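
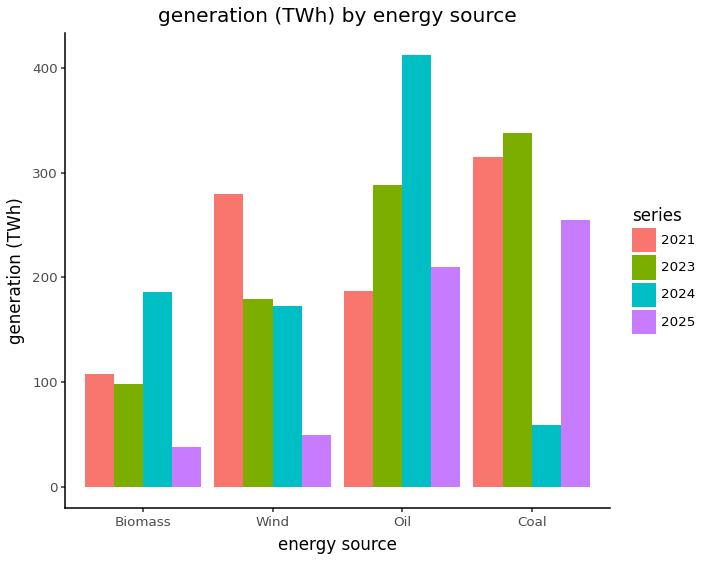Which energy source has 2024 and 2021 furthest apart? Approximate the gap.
Coal: 2024 ≈ 50, 2021 ≈ 300 → gap ≈ 250. Next-largest (Oil) is only ≈ 200.

Coal, ≈ 250 TWh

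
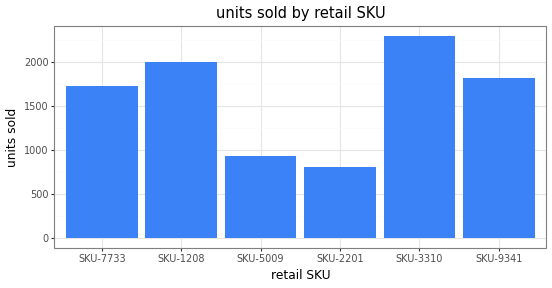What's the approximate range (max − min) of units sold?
Max SKU-3310 ≈ 2200, min SKU-2201 ≈ 800; range ≈ 1400.

≈ 1400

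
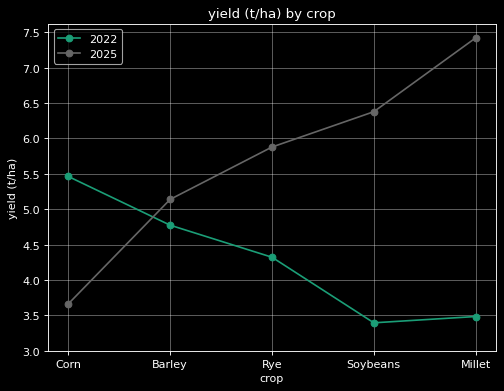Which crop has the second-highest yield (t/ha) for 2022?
Barley

Top 3 for 2022: Corn ≈ 5.5, Barley ≈ 5.0, Rye ≈ 4.5.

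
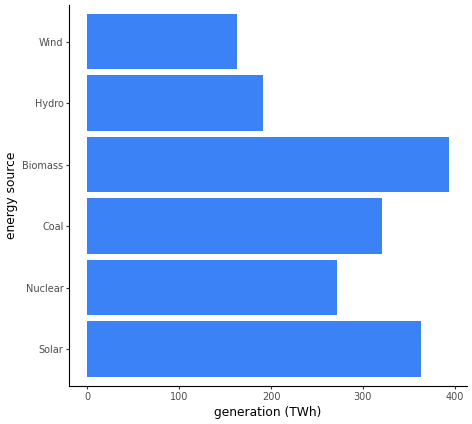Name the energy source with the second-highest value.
Solar

Top 3: Biomass ≈ 400, Solar ≈ 350, Coal ≈ 300.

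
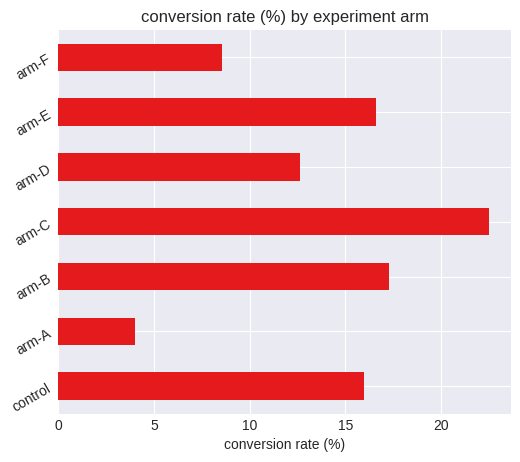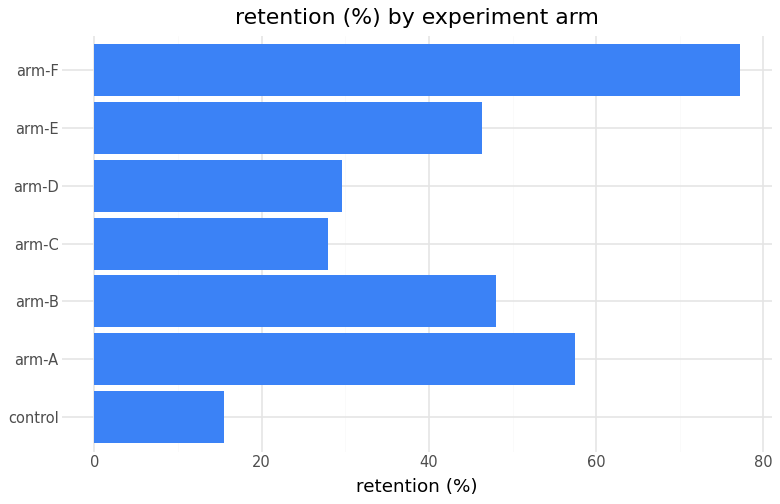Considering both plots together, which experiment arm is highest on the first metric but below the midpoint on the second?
arm-C

Chart 2 median retention (%) ≈ 50; below-median experiment arms: control, arm-C, arm-D. Among those, arm-C has the highest conversion rate (%) (≈ 25).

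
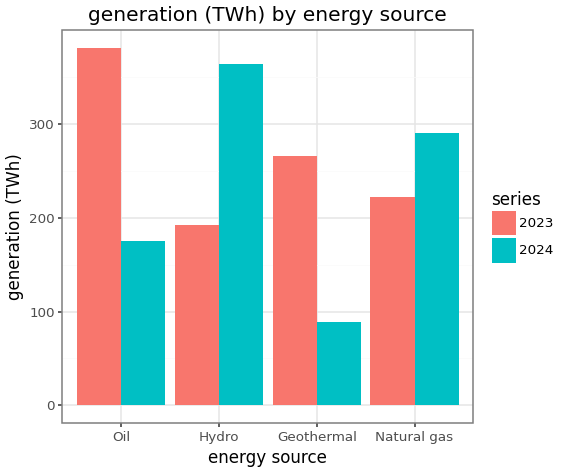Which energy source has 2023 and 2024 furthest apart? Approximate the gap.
Oil: 2023 ≈ 400, 2024 ≈ 200 → gap ≈ 200. Next-largest (Geothermal) is only ≈ 150.

Oil, ≈ 200 TWh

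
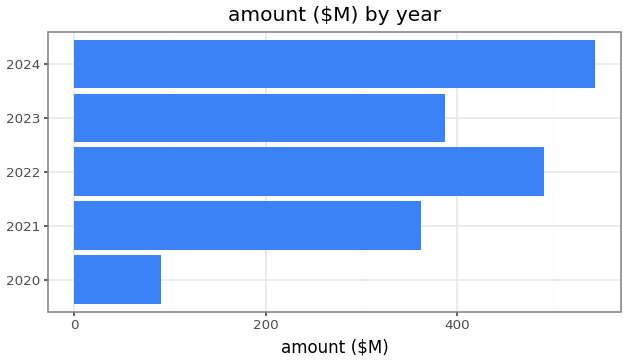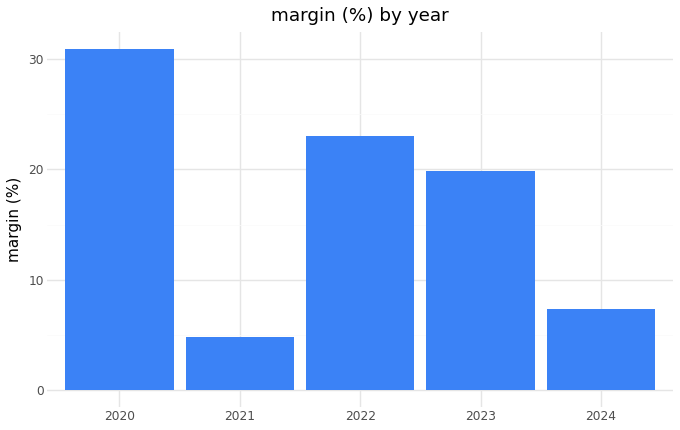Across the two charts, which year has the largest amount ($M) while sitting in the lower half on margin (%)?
2024

Chart 2 median margin (%) ≈ 20; below-median years: 2021, 2024. Among those, 2024 has the highest amount ($M) (≈ 550).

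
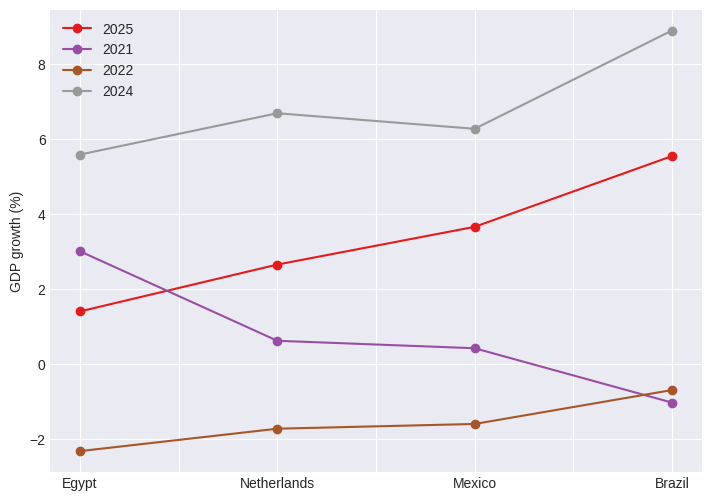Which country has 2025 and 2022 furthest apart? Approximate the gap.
Brazil: 2025 ≈ 6, 2022 ≈ -1 → gap ≈ 7. Next-largest (Mexico) is only ≈ 6.

Brazil, ≈ 7 %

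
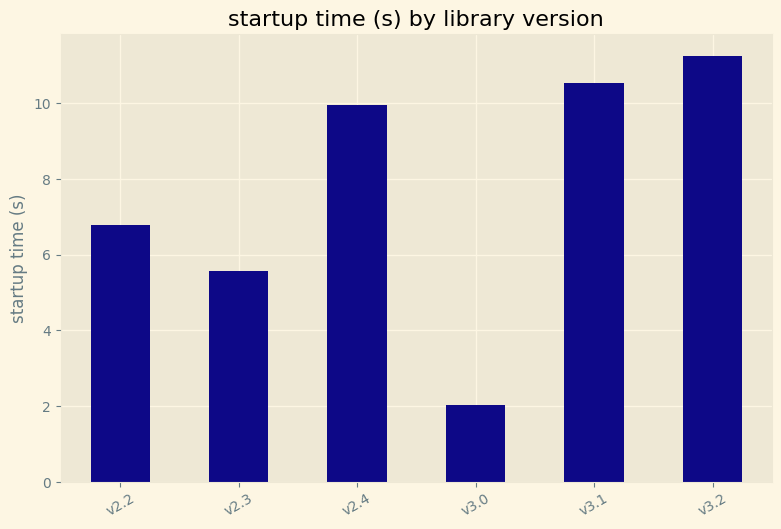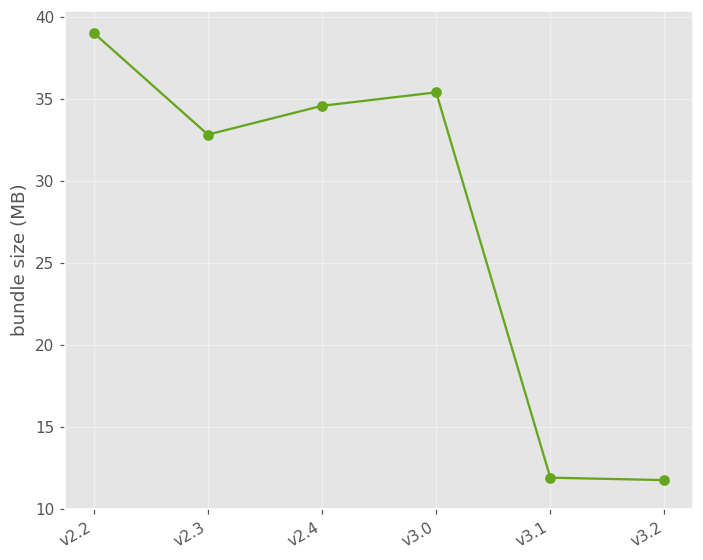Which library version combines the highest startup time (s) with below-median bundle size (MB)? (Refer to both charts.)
Chart 2 median bundle size (MB) ≈ 35; below-median library versions: v2.3, v3.1, v3.2. Among those, v3.2 has the highest startup time (s) (≈ 12).

v3.2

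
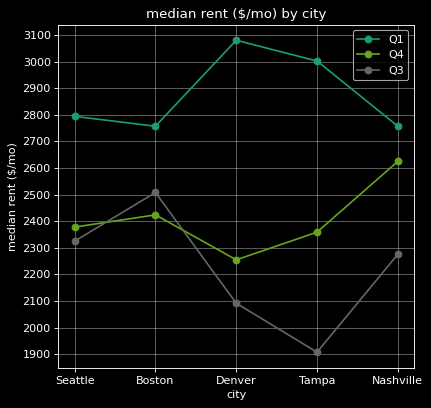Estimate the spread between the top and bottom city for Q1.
≈ 300

Max Denver ≈ 3100, min Boston ≈ 2800; range ≈ 300.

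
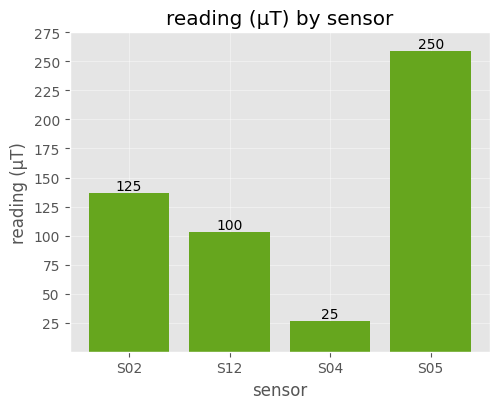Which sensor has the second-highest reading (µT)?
Top 3: S05 ≈ 250, S02 ≈ 125, S12 ≈ 100.

S02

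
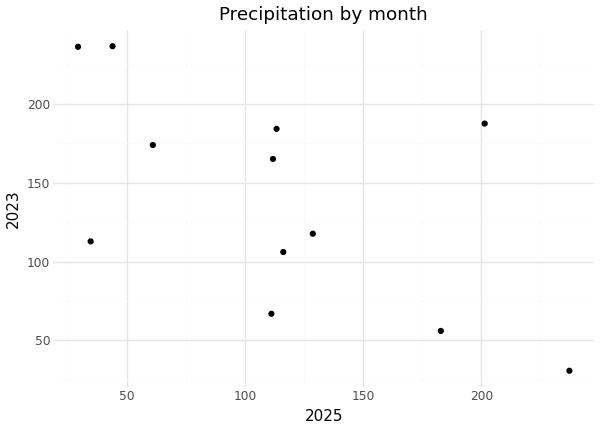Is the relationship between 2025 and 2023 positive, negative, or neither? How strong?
Points are negatively correlated; moderate (|r| ≈ 0.6).

negative, moderate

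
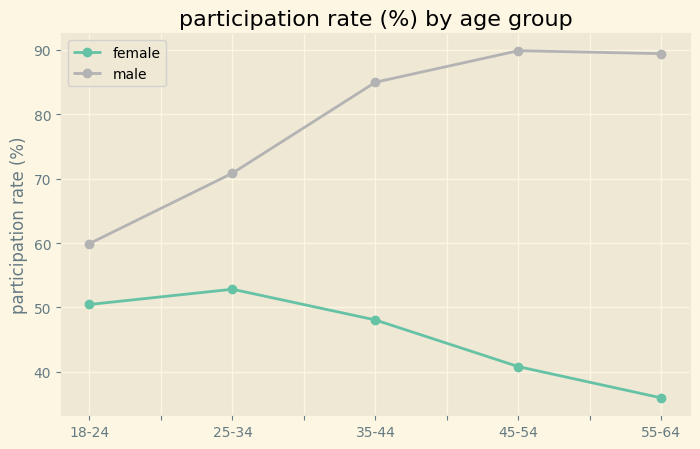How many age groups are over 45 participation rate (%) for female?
Above 45: 18-24, 25-34, 35-44.

3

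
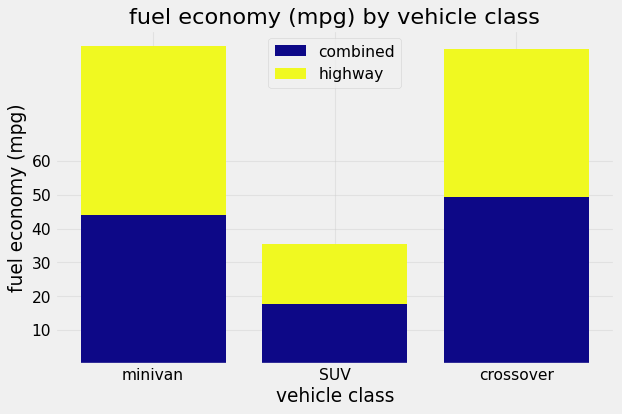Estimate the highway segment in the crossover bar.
highway top ≈ 90, bottom ≈ 50; segment ≈ 40.

≈ 40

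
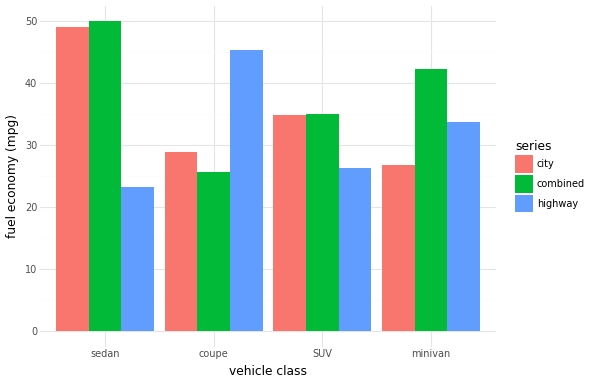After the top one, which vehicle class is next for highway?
Top 3 for highway: coupe ≈ 45, minivan ≈ 35, SUV ≈ 25.

minivan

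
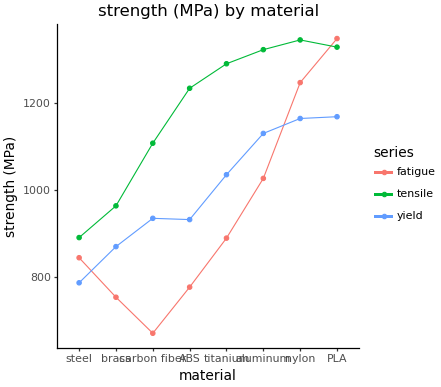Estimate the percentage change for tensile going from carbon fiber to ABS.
≈ +9.1%

carbon fiber ≈ 1100, ABS ≈ 1200; (1200 − 1100) / 1100 ≈ +9.1%.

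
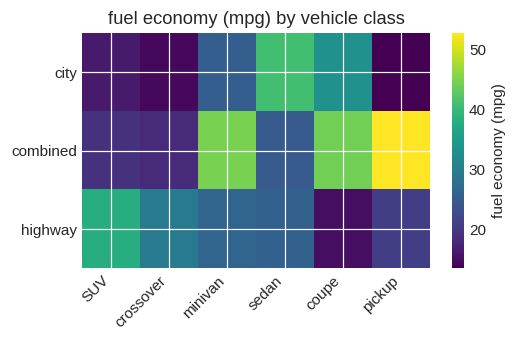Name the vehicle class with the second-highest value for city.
Top 3 for city: sedan ≈ 40, coupe ≈ 35, minivan ≈ 25.

coupe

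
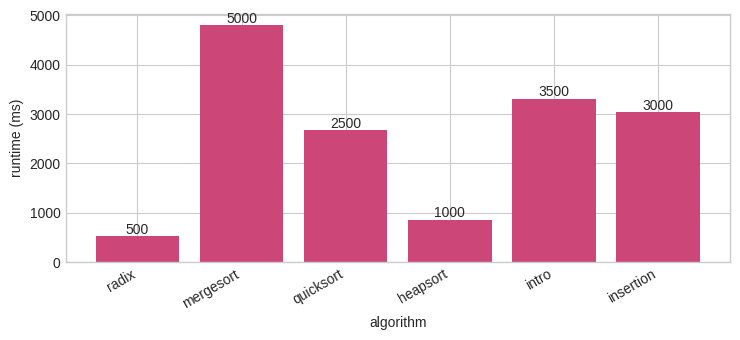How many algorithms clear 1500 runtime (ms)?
Above 1500: mergesort, quicksort, intro, insertion.

4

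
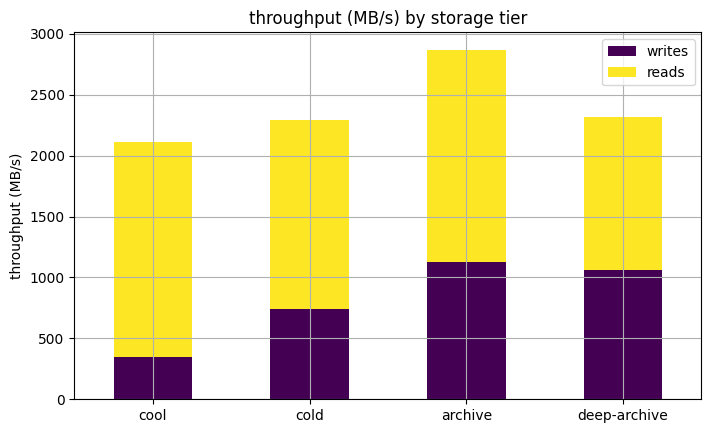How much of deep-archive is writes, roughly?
writes top ≈ 1000, bottom ≈ 0; segment ≈ 1000.

≈ 1000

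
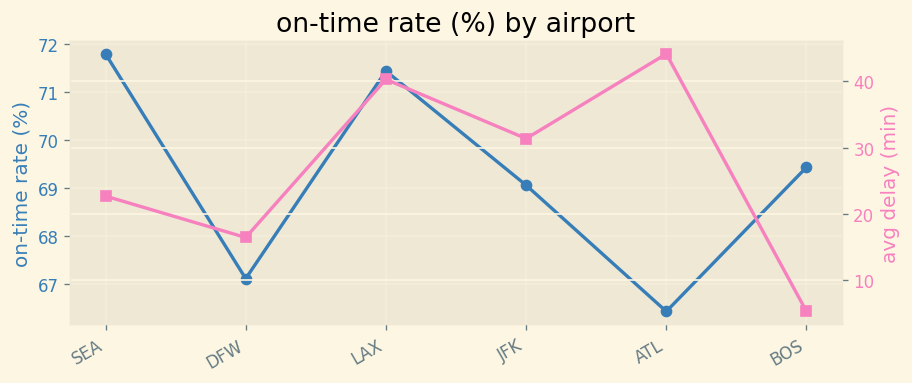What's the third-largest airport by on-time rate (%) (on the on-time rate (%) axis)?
Top 4 (on the on-time rate (%) axis): SEA ≈ 72.0, LAX ≈ 71.5, BOS ≈ 69.5, JFK ≈ 69.0.

BOS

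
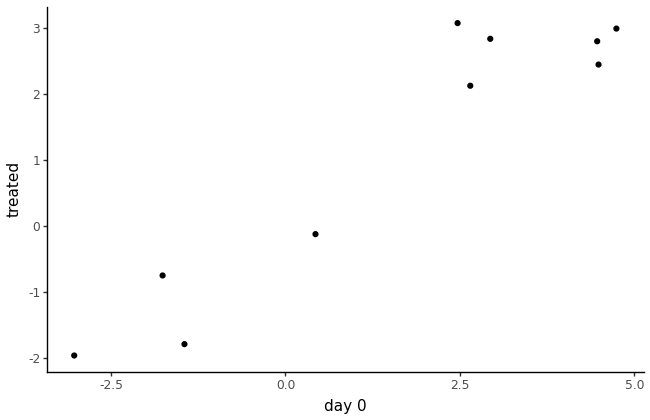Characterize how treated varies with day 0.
Points are positively correlated; strong (|r| ≈ 0.9).

positive, strong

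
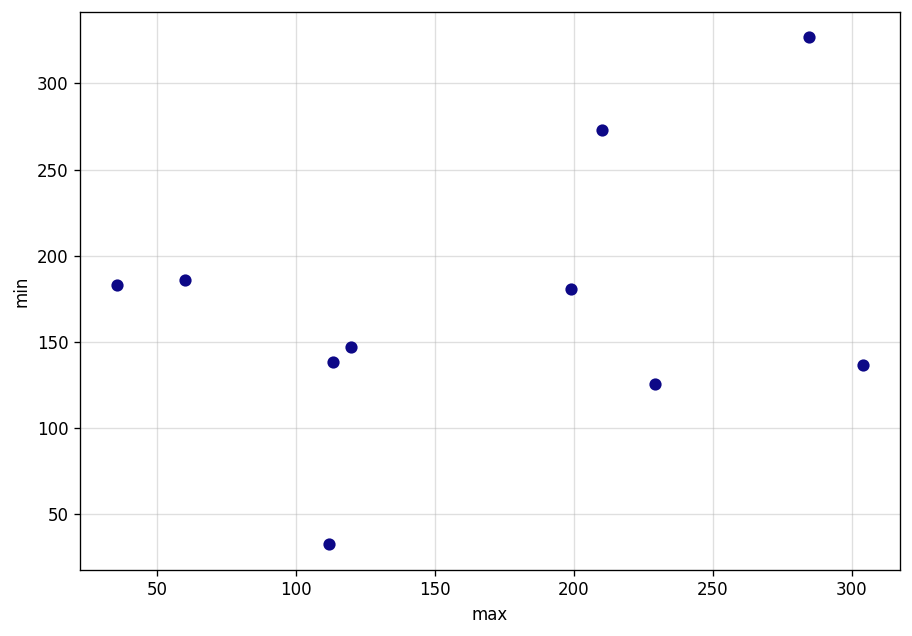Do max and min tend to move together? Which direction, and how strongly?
Points are positively correlated; weak (|r| ≈ 0.3).

positive, weak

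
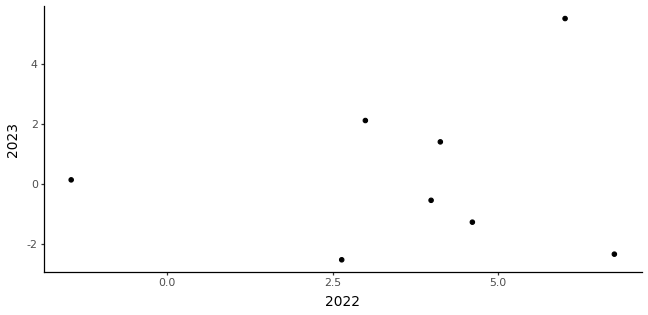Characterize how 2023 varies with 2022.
Points are roughly uncorrelated; weak (|r| ≈ 0.1).

no clear correlation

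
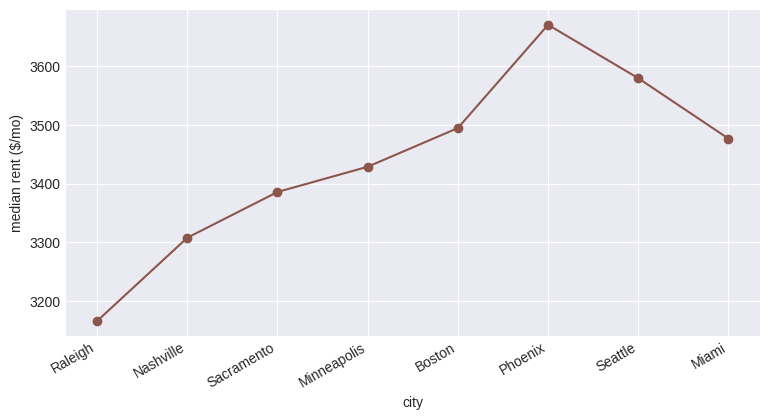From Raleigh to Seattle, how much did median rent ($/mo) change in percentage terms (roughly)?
≈ +14.3%

Raleigh ≈ 3150, Seattle ≈ 3600; (3600 − 3150) / 3150 ≈ +14.3%.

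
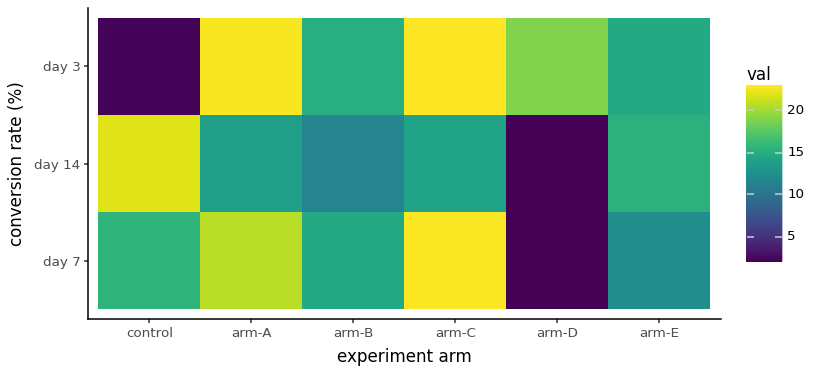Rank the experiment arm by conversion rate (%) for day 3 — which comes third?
arm-D

Top 4 for day 3: arm-C ≈ 24, arm-A ≈ 22, arm-D ≈ 18, arm-B ≈ 16.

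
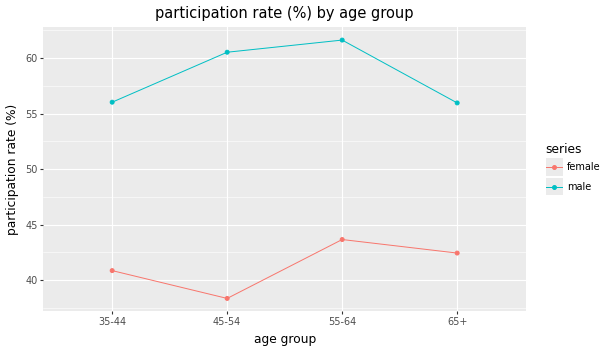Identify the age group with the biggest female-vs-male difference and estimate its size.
45-54, ≈ 22 %

45-54: female ≈ 38, male ≈ 60 → gap ≈ 22. Next-largest (55-64) is only ≈ 18.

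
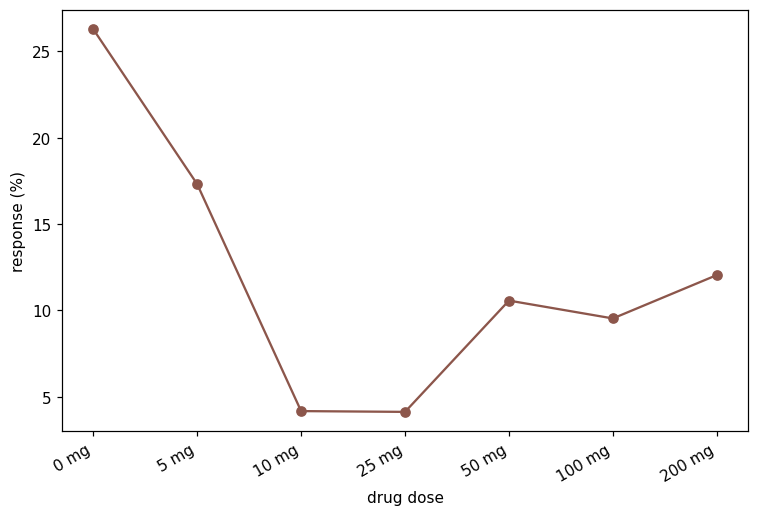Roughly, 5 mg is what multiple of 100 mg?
5 mg ≈ 18, 100 mg ≈ 10; 18/10 ≈ 1.8.

≈ 1.8×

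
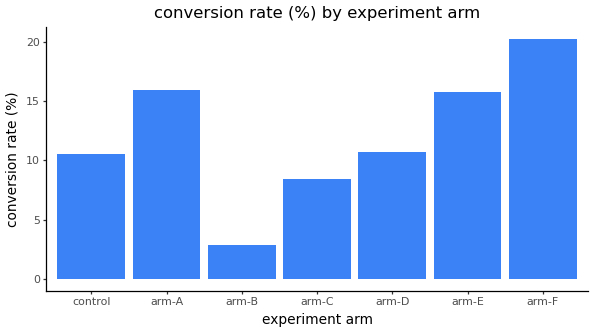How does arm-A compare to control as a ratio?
≈ 1.6×

arm-A ≈ 16, control ≈ 10; 16/10 ≈ 1.6.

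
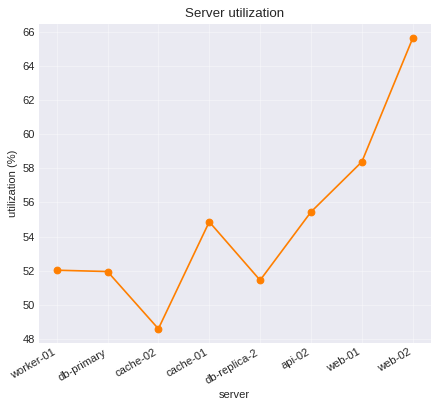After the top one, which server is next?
web-01

Top 3: web-02 ≈ 66, web-01 ≈ 58, api-02 ≈ 56.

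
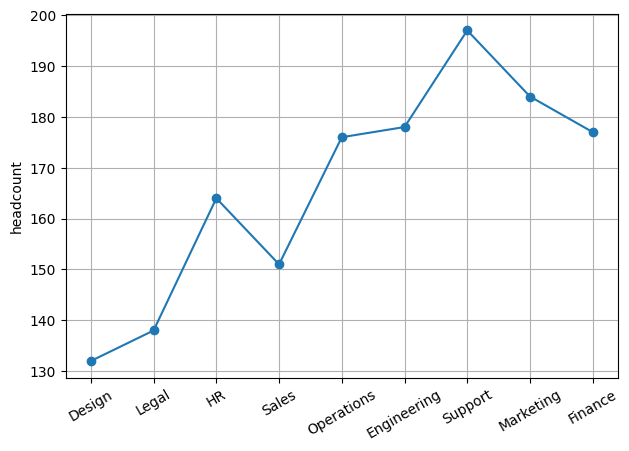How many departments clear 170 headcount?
Above 170: Operations, Engineering, Support, Marketing, Finance.

5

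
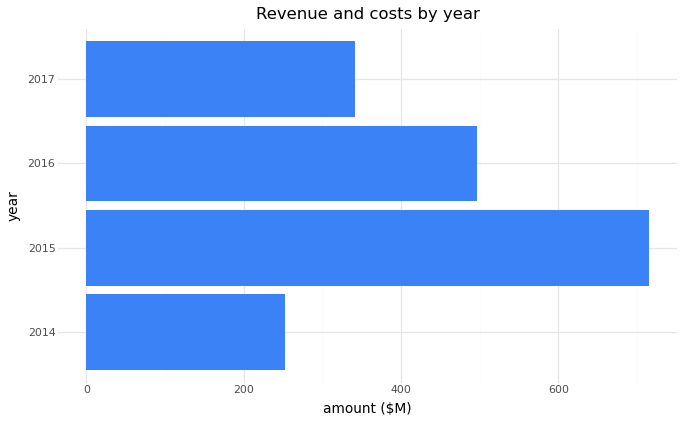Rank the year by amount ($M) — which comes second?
2016

Top 3: 2015 ≈ 700, 2016 ≈ 500, 2017 ≈ 300.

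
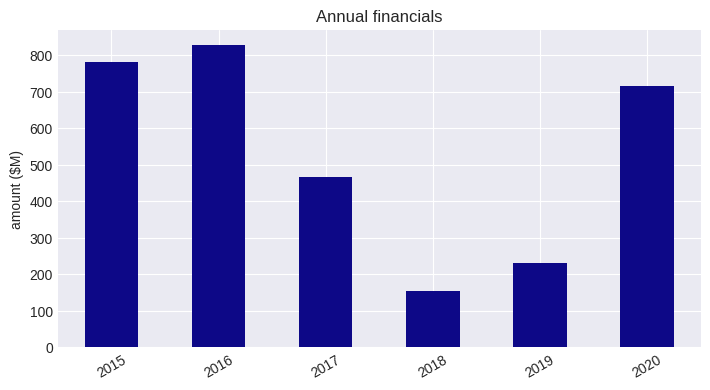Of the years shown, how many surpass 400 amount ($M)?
Above 400: 2015, 2016, 2017, 2020.

4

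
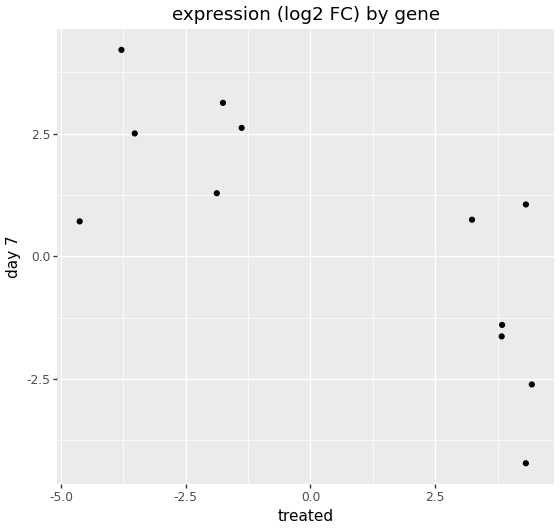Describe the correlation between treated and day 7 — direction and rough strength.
Points are negatively correlated; strong (|r| ≈ 0.8).

negative, strong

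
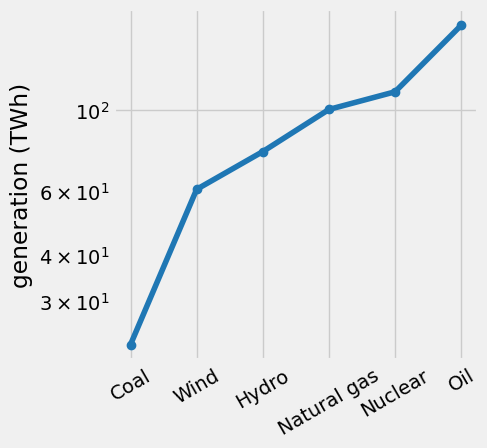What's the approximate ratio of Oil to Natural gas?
≈ 1.8×

Oil ≈ 180, Natural gas ≈ 100; 180/100 ≈ 1.8.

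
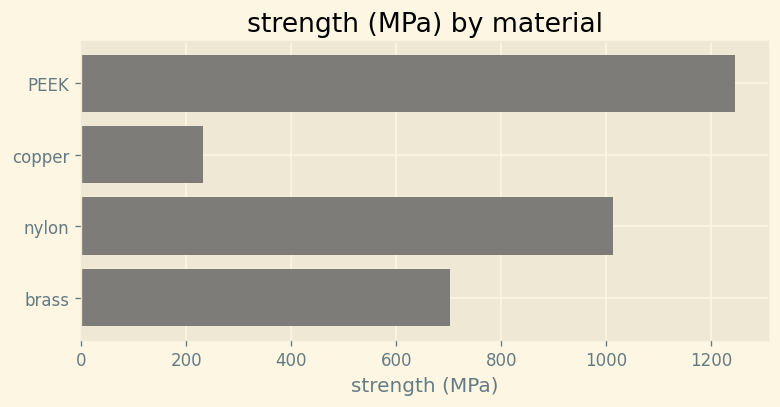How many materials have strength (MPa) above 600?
Above 600: PEEK, nylon, brass.

3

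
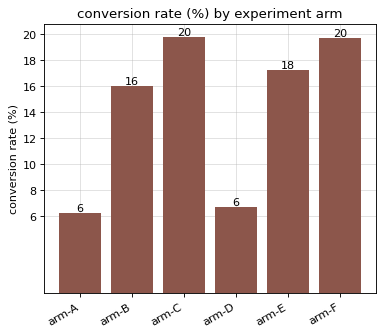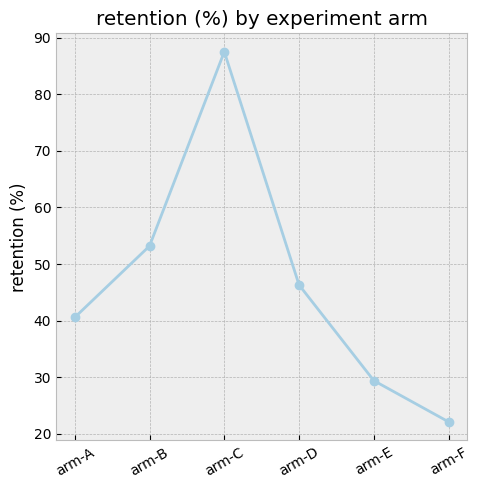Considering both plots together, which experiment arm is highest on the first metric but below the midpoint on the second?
arm-F

Chart 2 median retention (%) ≈ 40; below-median experiment arms: arm-A, arm-E, arm-F. Among those, arm-F has the highest conversion rate (%) (≈ 20).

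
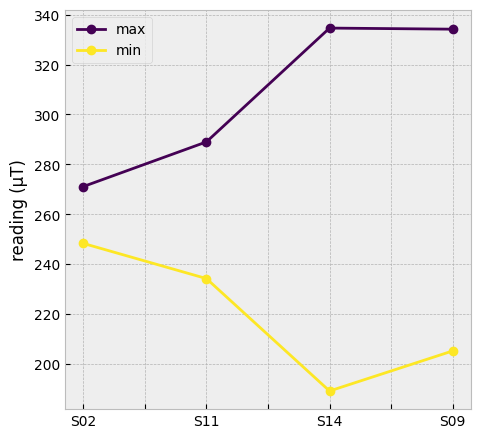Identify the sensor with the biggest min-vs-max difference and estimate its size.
S14: min ≈ 180, max ≈ 340 → gap ≈ 160. Next-largest (S09) is only ≈ 140.

S14, ≈ 160 µT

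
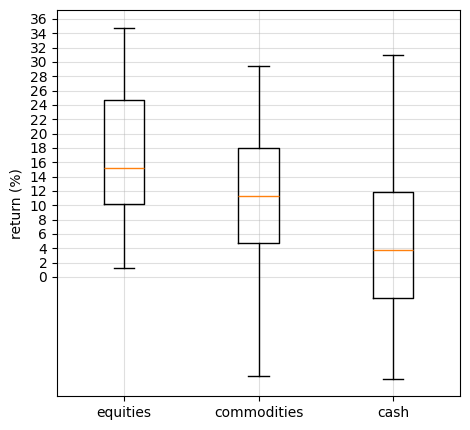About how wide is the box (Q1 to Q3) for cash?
≈ 14

Q3 ≈ 12, Q1 ≈ -2; IQR ≈ 14.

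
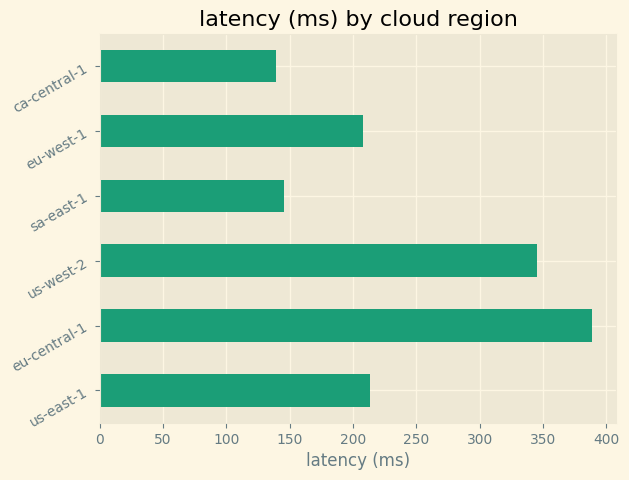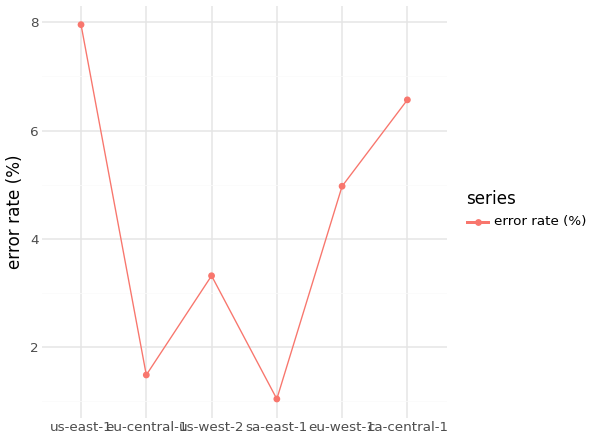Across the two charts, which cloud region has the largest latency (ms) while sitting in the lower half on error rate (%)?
Chart 2 median error rate (%) ≈ 4; below-median cloud regions: eu-central-1, us-west-2, sa-east-1. Among those, eu-central-1 has the highest latency (ms) (≈ 400).

eu-central-1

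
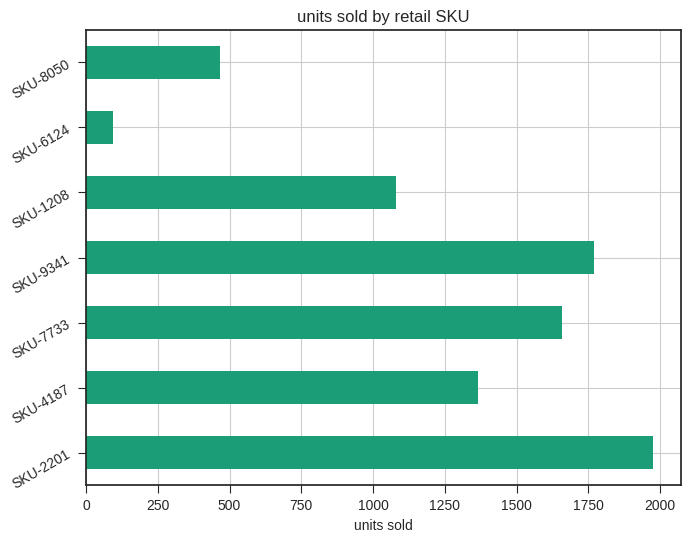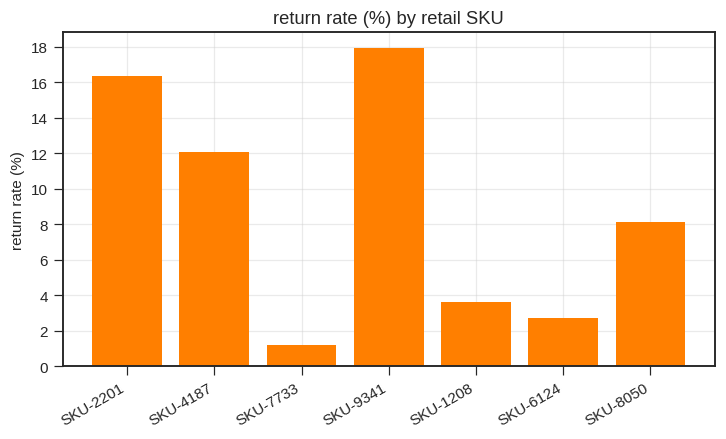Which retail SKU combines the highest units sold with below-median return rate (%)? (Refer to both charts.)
SKU-7733

Chart 2 median return rate (%) ≈ 8; below-median retail SKUs: SKU-7733, SKU-1208, SKU-6124. Among those, SKU-7733 has the highest units sold (≈ 1600).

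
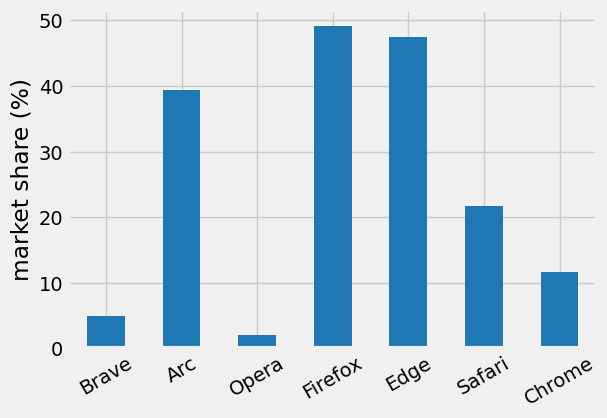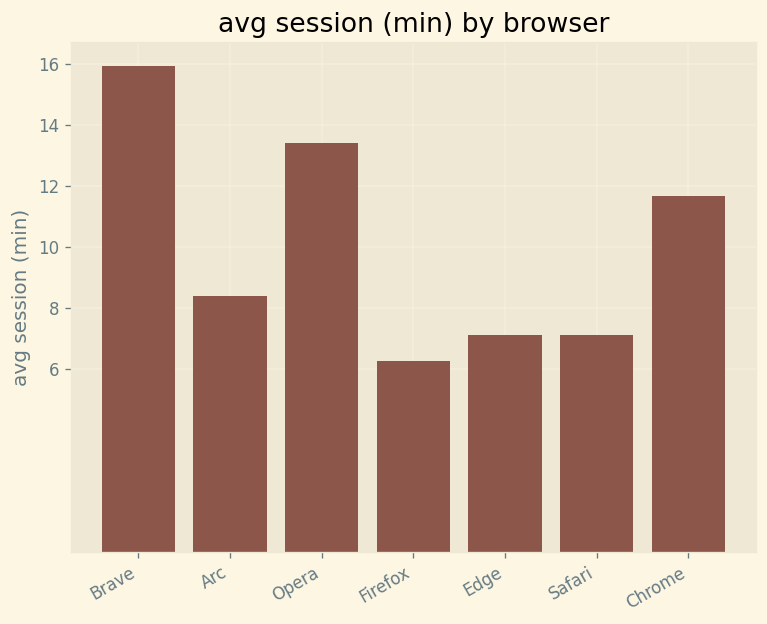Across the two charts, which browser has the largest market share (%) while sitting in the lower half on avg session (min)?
Firefox

Chart 2 median avg session (min) ≈ 8; below-median browsers: Firefox, Edge, Safari. Among those, Firefox has the highest market share (%) (≈ 50).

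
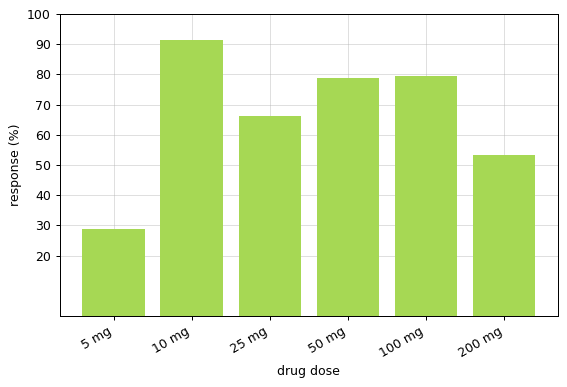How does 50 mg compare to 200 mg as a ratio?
≈ 1.6×

50 mg ≈ 80, 200 mg ≈ 50; 80/50 ≈ 1.6.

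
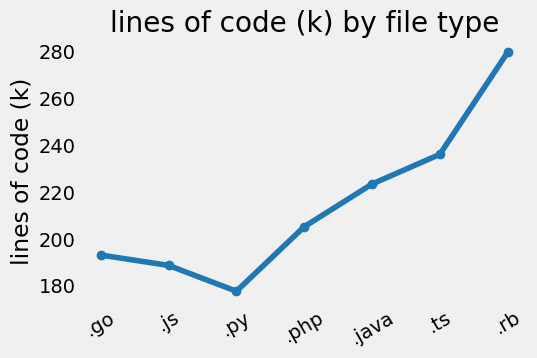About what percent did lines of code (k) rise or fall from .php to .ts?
≈ +14.3%

.php ≈ 210, .ts ≈ 240; (240 − 210) / 210 ≈ +14.3%.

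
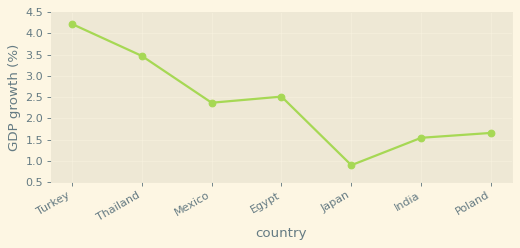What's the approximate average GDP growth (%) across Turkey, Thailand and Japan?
(4.0 + 3.5 + 1.0) / 3 ≈ 2.83.

≈ 2.83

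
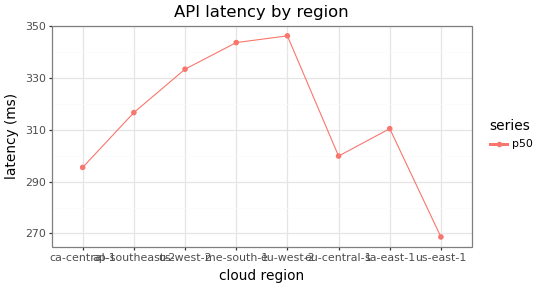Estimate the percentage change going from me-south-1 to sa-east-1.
≈ -8.8%

me-south-1 ≈ 340, sa-east-1 ≈ 310; (310 − 340) / 340 ≈ -8.8%.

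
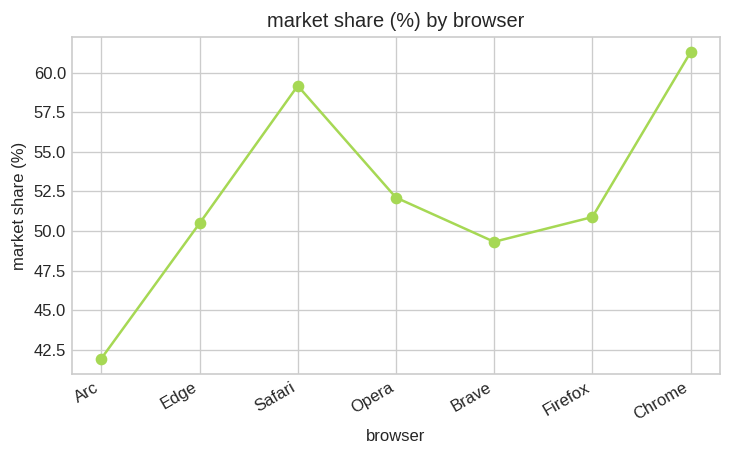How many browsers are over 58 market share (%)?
Above 58: Safari, Chrome.

2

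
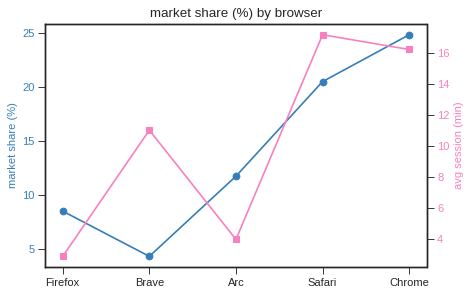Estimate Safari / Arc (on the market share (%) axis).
Safari ≈ 20, Arc ≈ 12; 20/12 ≈ 1.67.

≈ 1.67×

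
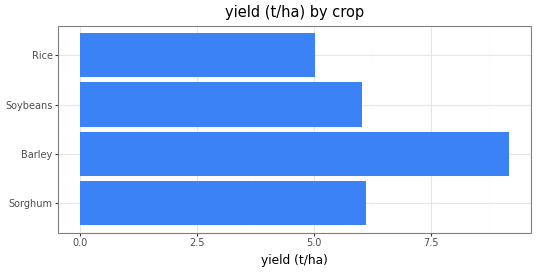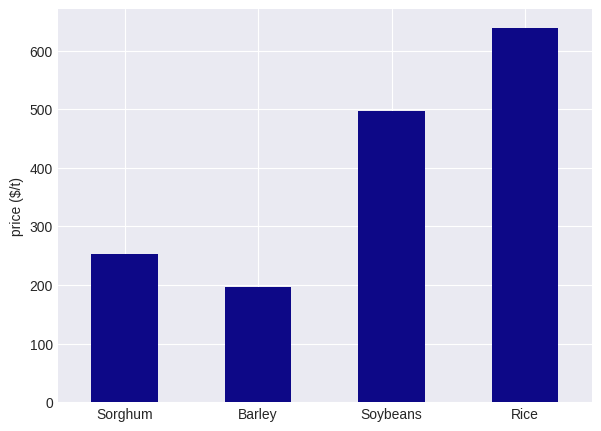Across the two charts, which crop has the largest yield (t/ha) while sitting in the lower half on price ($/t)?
Chart 2 median price ($/t) ≈ 400; below-median crops: Sorghum, Barley. Among those, Barley has the highest yield (t/ha) (≈ 9).

Barley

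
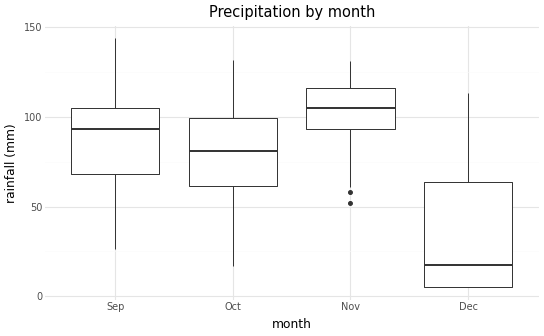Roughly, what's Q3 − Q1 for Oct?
≈ 40

Q3 ≈ 100, Q1 ≈ 60; IQR ≈ 40.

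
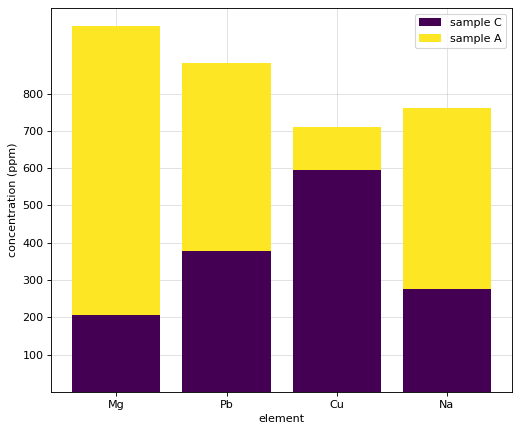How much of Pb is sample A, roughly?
≈ 500

sample A top ≈ 900, bottom ≈ 400; segment ≈ 500.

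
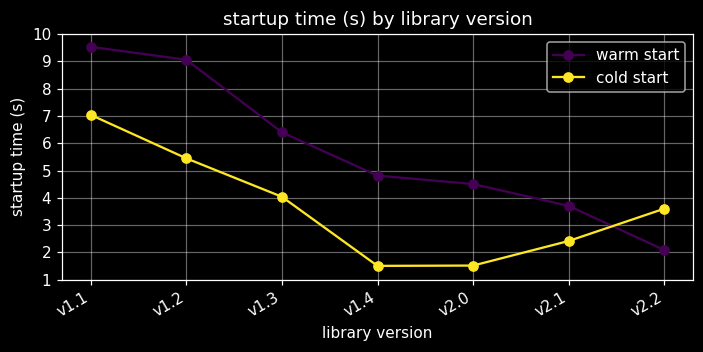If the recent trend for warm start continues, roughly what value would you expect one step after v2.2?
≈ 0.5

Last three: 5, 4, 2 → slope ≈ -1.5/step → next ≈ 0.5.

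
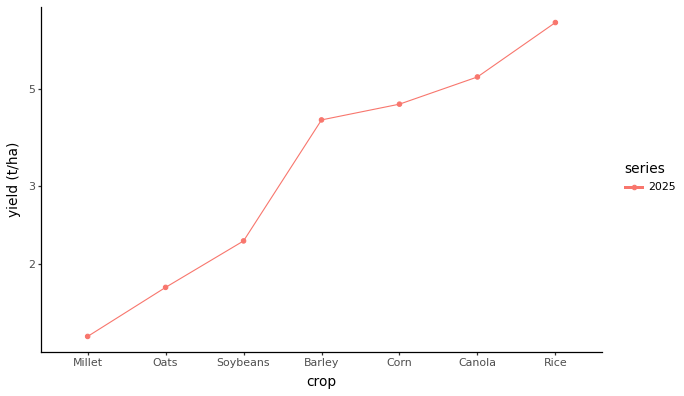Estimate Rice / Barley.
≈ 1.56×

Rice ≈ 7.0, Barley ≈ 4.5; 7.0/4.5 ≈ 1.56.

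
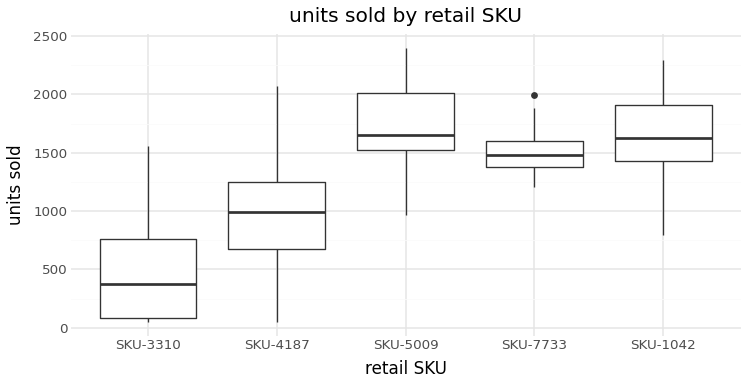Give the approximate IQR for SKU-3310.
Q3 ≈ 800, Q1 ≈ 0; IQR ≈ 800.

≈ 800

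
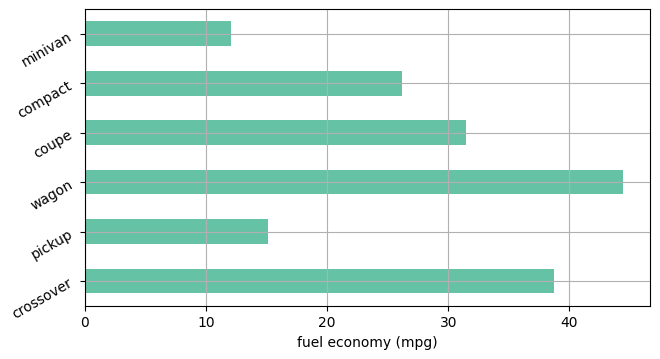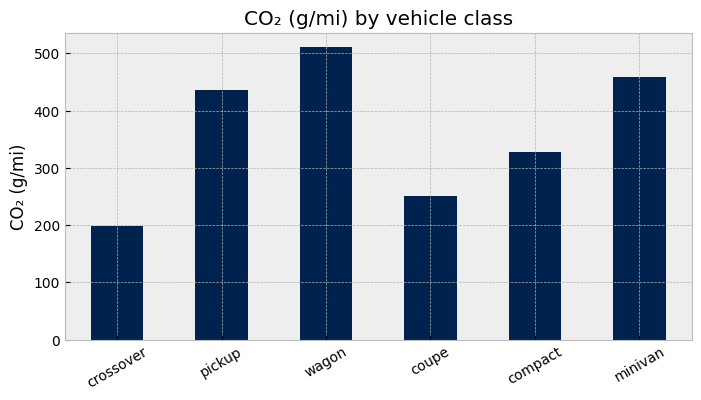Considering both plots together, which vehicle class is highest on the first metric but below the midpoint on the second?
crossover

Chart 2 median CO₂ (g/mi) ≈ 400; below-median vehicle classes: crossover, coupe, compact. Among those, crossover has the highest fuel economy (mpg) (≈ 40).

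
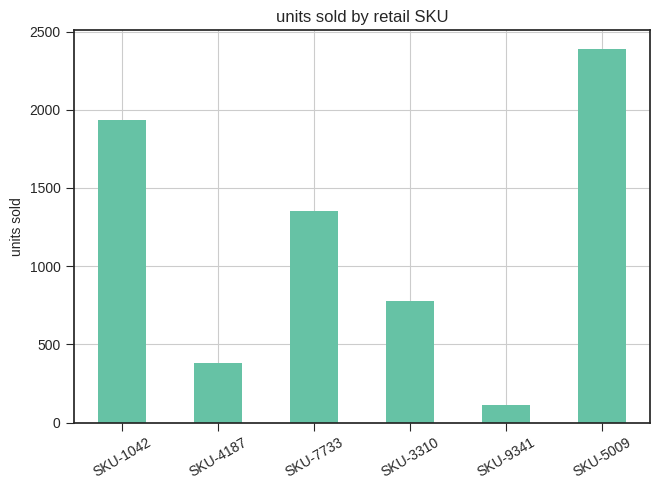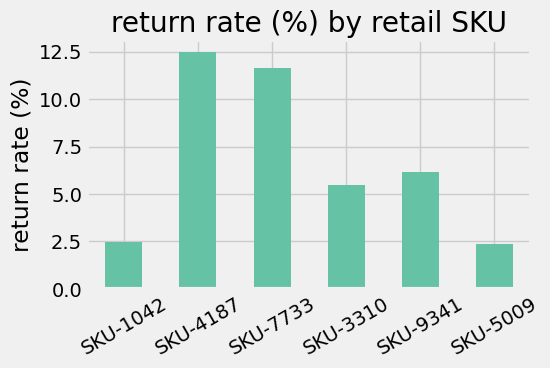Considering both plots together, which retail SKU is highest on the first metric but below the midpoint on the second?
SKU-5009

Chart 2 median return rate (%) ≈ 6; below-median retail SKUs: SKU-1042, SKU-3310, SKU-5009. Among those, SKU-5009 has the highest units sold (≈ 2500).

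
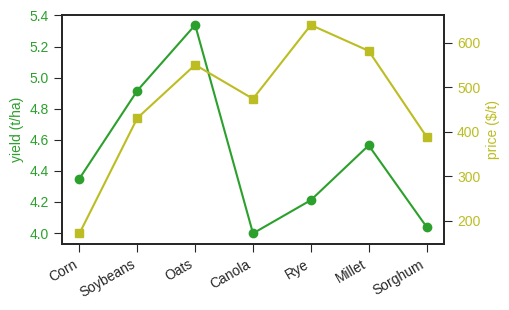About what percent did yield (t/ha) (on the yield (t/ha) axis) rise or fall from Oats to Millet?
≈ -14.8%

Oats ≈ 5.4, Millet ≈ 4.6; (4.6 − 5.4) / 5.4 ≈ -14.8%.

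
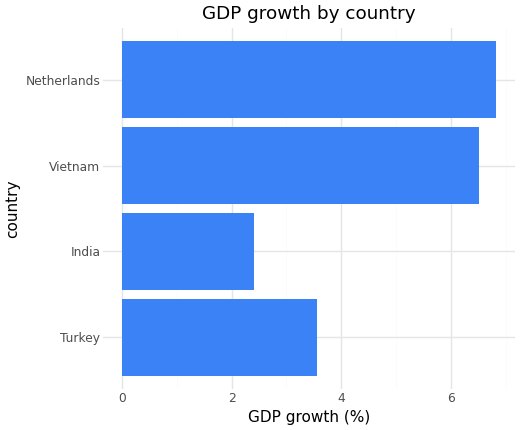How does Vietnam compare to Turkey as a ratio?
Vietnam ≈ 7, Turkey ≈ 4; 7/4 ≈ 1.75.

≈ 1.75×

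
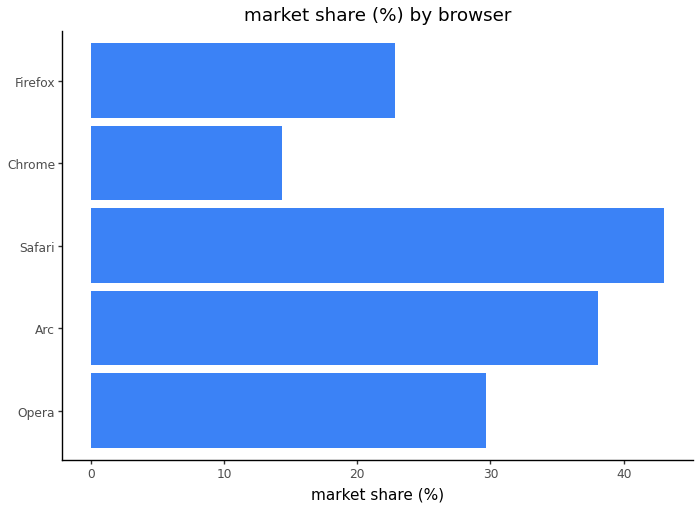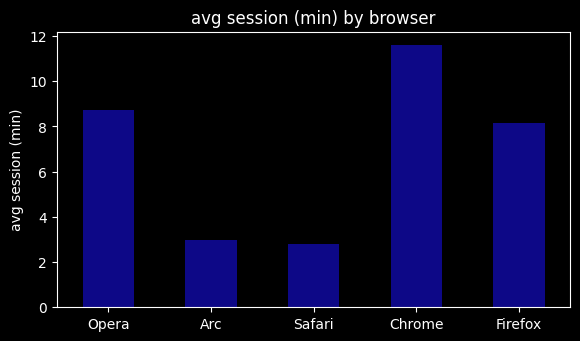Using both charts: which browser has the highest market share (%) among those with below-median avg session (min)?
Safari

Chart 2 median avg session (min) ≈ 8; below-median browsers: Arc, Safari. Among those, Safari has the highest market share (%) (≈ 45).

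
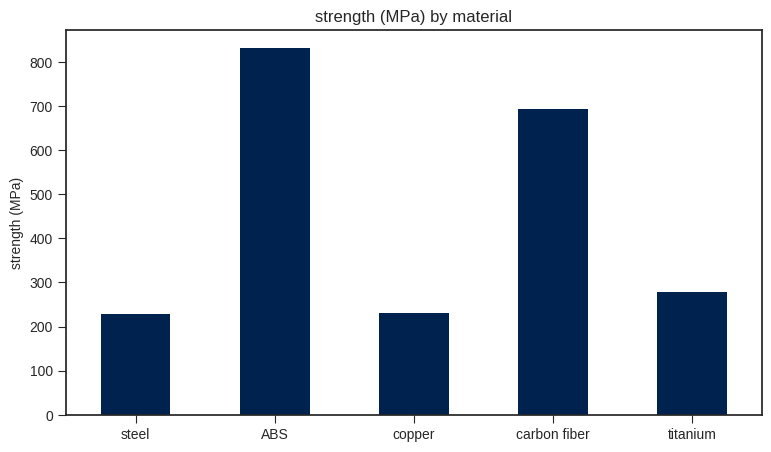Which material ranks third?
titanium

Top 4: ABS ≈ 800, carbon fiber ≈ 700, titanium ≈ 300, copper ≈ 200.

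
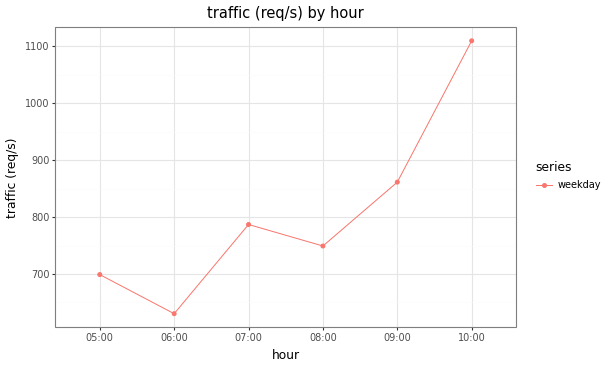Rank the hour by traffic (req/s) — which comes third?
Top 4: 10:00 ≈ 1100, 09:00 ≈ 850, 07:00 ≈ 800, 08:00 ≈ 750.

07:00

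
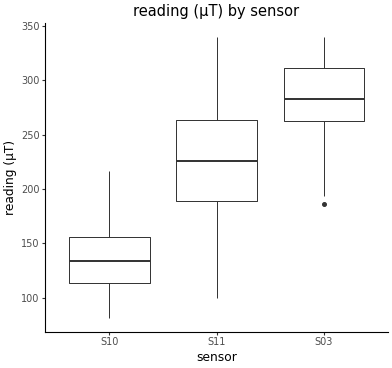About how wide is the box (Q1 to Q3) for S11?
≈ 80

Q3 ≈ 260, Q1 ≈ 180; IQR ≈ 80.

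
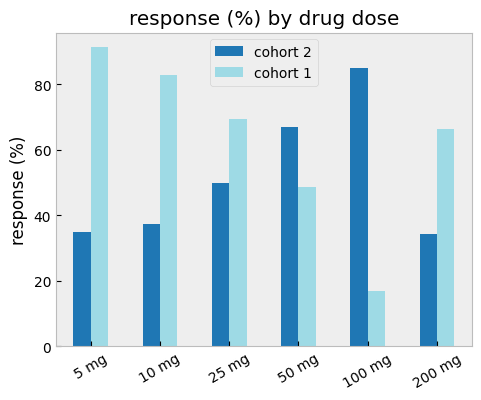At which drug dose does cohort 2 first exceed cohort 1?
50 mg

25 mg: cohort 2 ≈ 50 vs cohort 1 ≈ 70 (not yet); 50 mg: cohort 2 ≈ 70 vs cohort 1 ≈ 50 (first crossover).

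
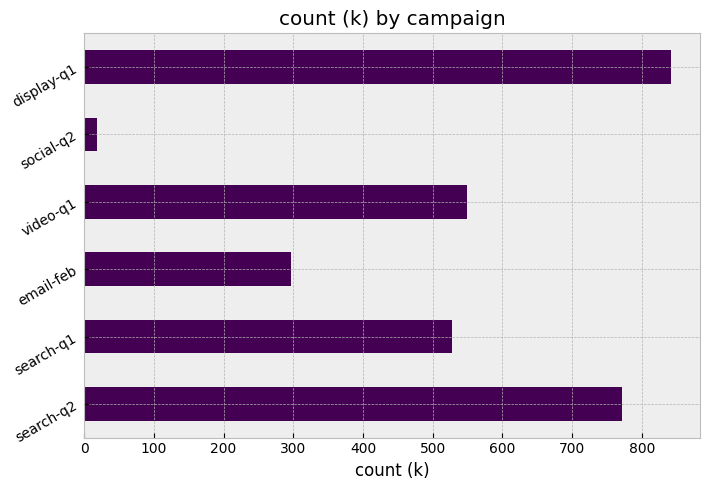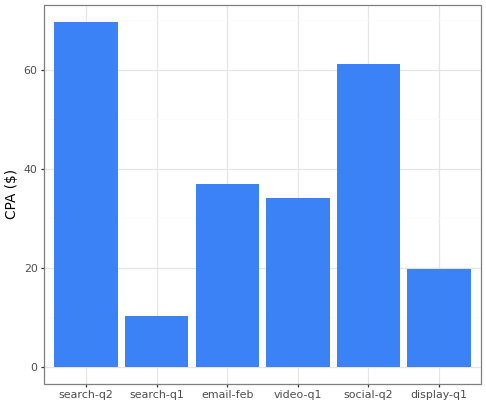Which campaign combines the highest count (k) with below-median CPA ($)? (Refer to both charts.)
Chart 2 median CPA ($) ≈ 40; below-median campaigns: search-q1, video-q1, display-q1. Among those, display-q1 has the highest count (k) (≈ 800).

display-q1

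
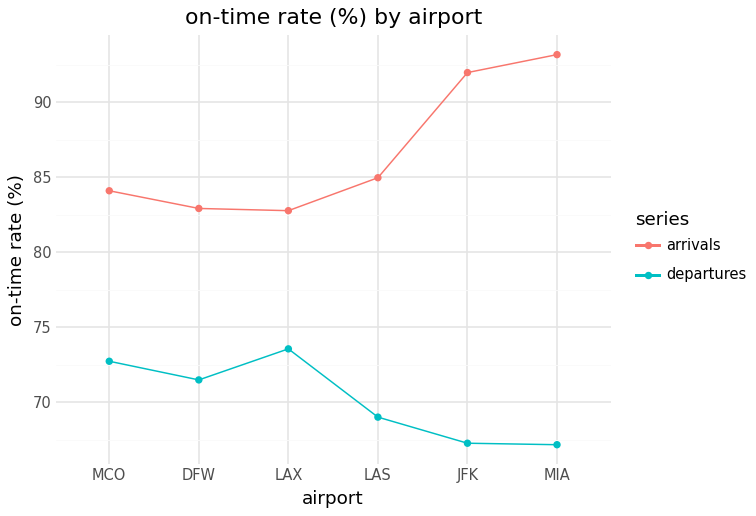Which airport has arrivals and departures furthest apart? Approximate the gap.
MIA: arrivals ≈ 95, departures ≈ 65 → gap ≈ 30. Next-largest (JFK) is only ≈ 25.

MIA, ≈ 30 %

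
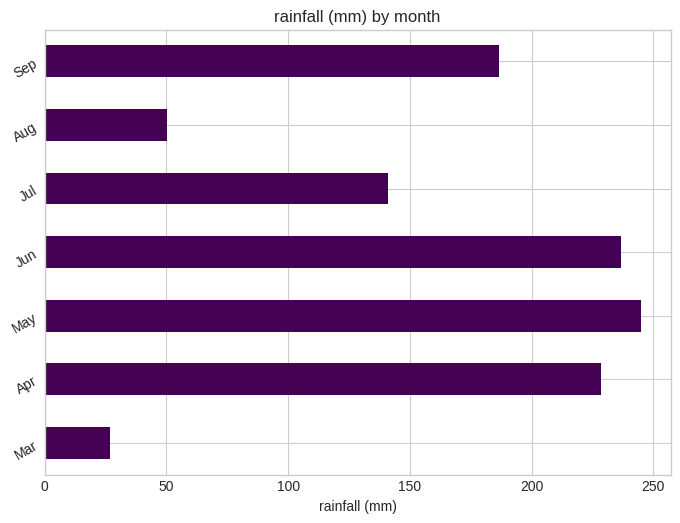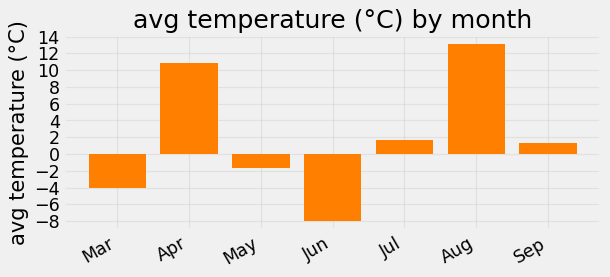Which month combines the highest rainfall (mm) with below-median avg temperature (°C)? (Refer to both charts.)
May

Chart 2 median avg temperature (°C) ≈ 2; below-median months: Mar, May, Jun. Among those, May has the highest rainfall (mm) (≈ 250).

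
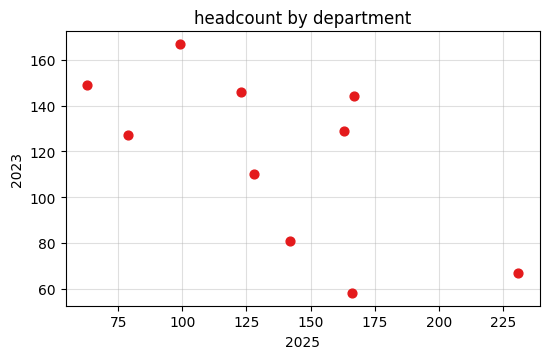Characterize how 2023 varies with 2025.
Points are negatively correlated; moderate (|r| ≈ 0.6).

negative, moderate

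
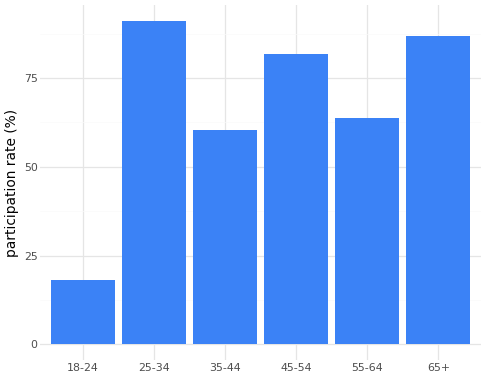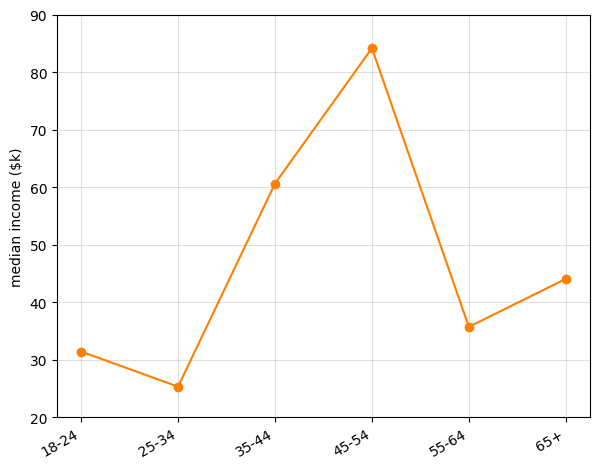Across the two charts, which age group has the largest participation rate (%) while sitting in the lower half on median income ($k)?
Chart 2 median median income ($k) ≈ 40; below-median age groups: 18-24, 25-34, 55-64. Among those, 25-34 has the highest participation rate (%) (≈ 90).

25-34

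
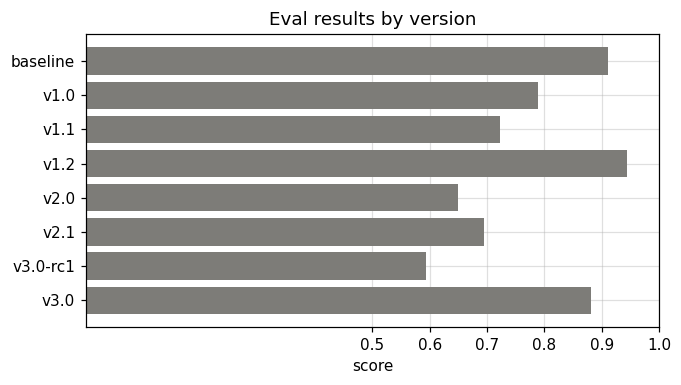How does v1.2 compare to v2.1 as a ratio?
≈ 1.29×

v1.2 ≈ 0.9, v2.1 ≈ 0.7; 0.9/0.7 ≈ 1.29.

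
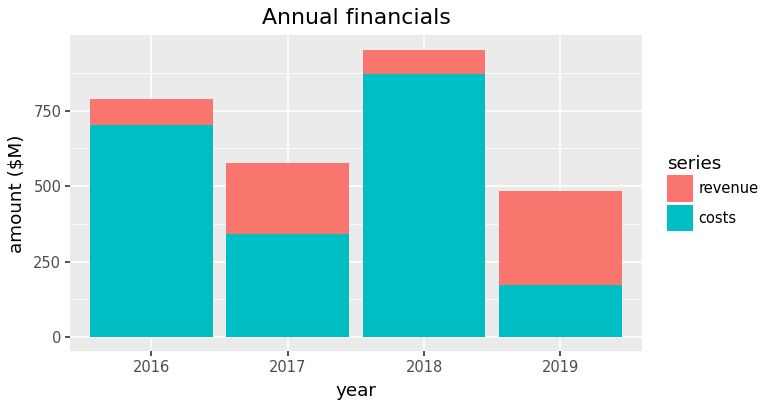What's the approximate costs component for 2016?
costs top ≈ 700, bottom ≈ 0; segment ≈ 700.

≈ 700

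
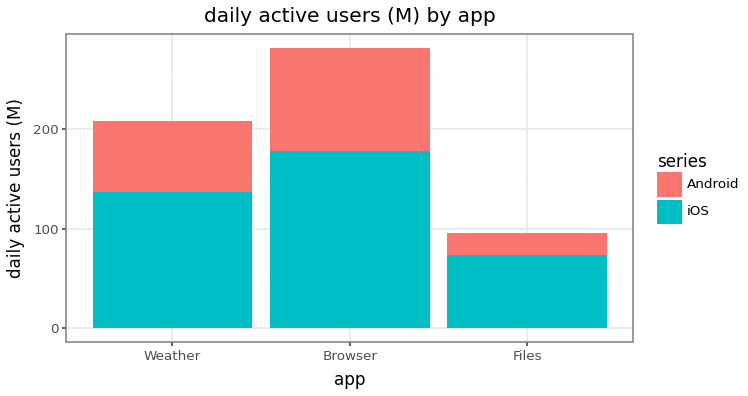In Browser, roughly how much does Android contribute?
≈ 100

Android top ≈ 275, bottom ≈ 175; segment ≈ 100.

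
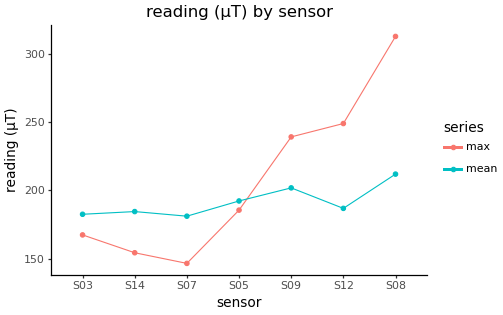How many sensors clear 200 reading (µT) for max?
3

Above 200: S09, S12, S08.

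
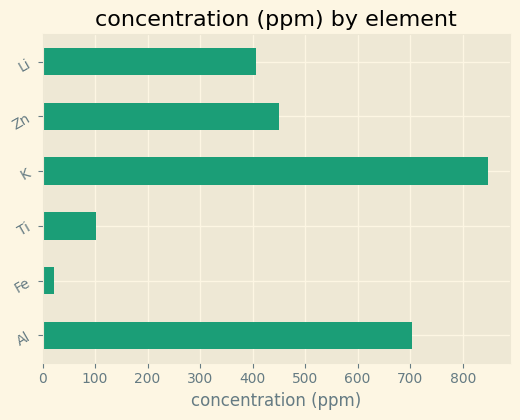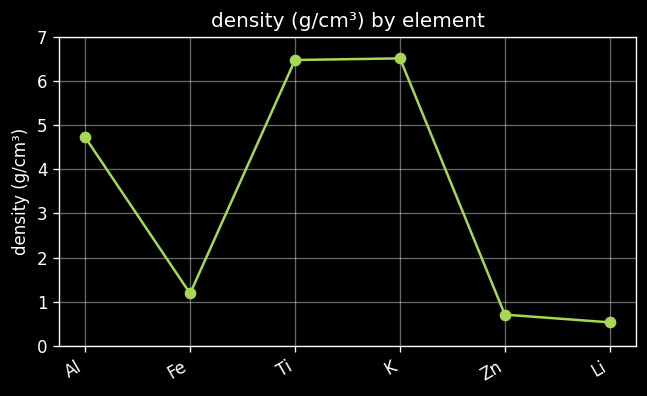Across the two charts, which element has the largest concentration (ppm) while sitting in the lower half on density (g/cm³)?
Zn

Chart 2 median density (g/cm³) ≈ 3; below-median elements: Fe, Zn, Li. Among those, Zn has the highest concentration (ppm) (≈ 500).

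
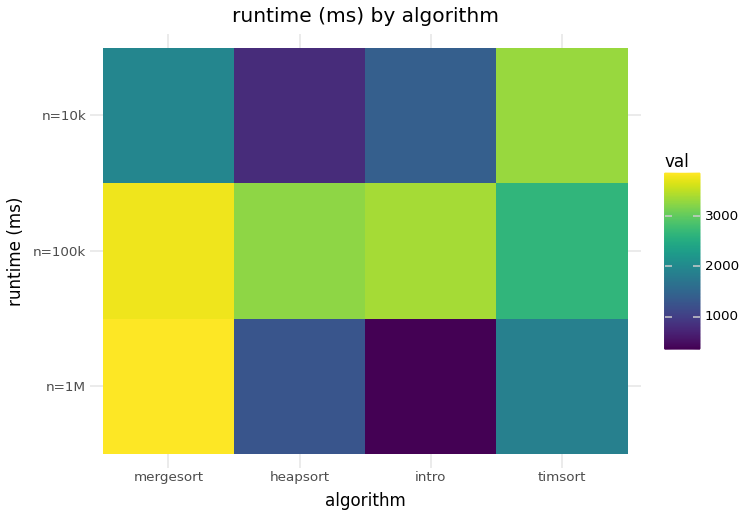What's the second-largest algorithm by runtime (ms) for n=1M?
Top 3 for n=1M: mergesort ≈ 4000, timsort ≈ 2000, heapsort ≈ 1500.

timsort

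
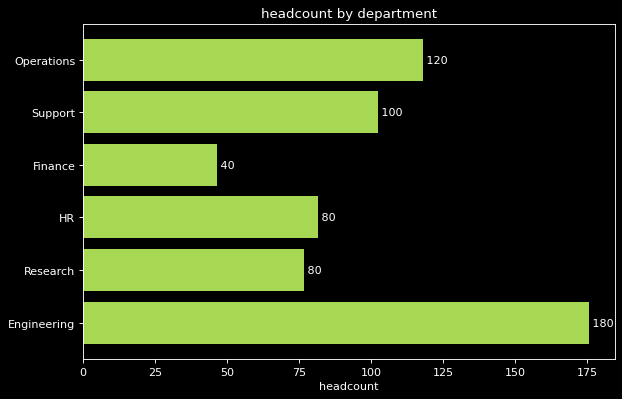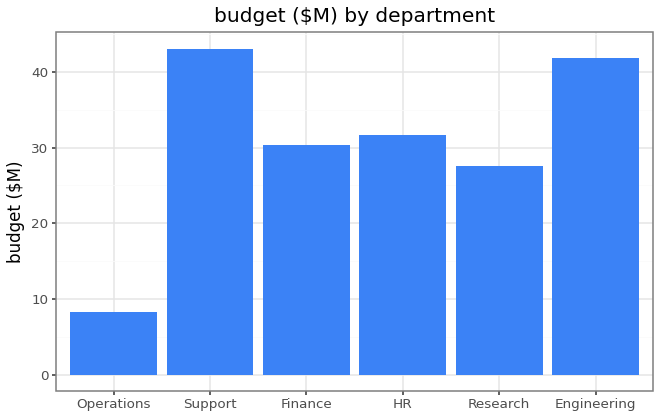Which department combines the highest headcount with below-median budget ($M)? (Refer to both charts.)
Chart 2 median budget ($M) ≈ 30; below-median departments: Operations, Finance, Research. Among those, Operations has the highest headcount (≈ 120).

Operations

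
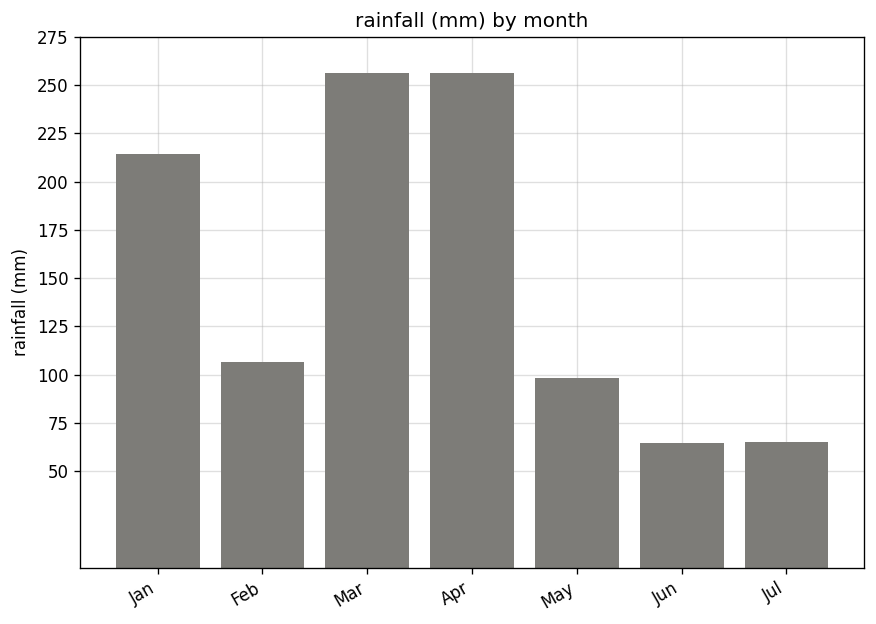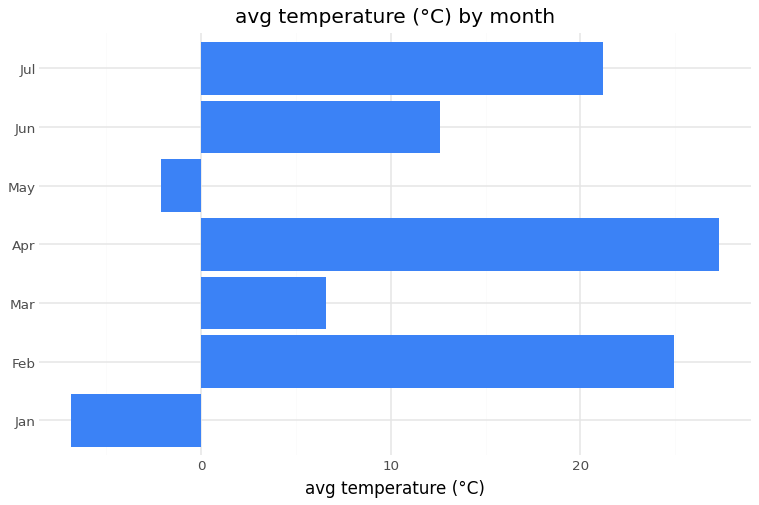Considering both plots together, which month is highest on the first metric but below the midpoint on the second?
Chart 2 median avg temperature (°C) ≈ 15; below-median months: Jan, Mar, May. Among those, Mar has the highest rainfall (mm) (≈ 250).

Mar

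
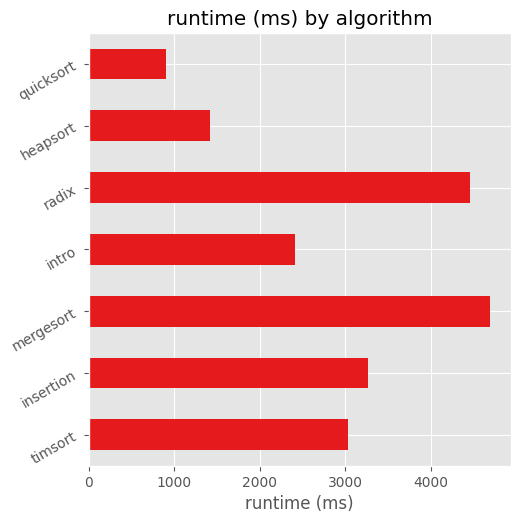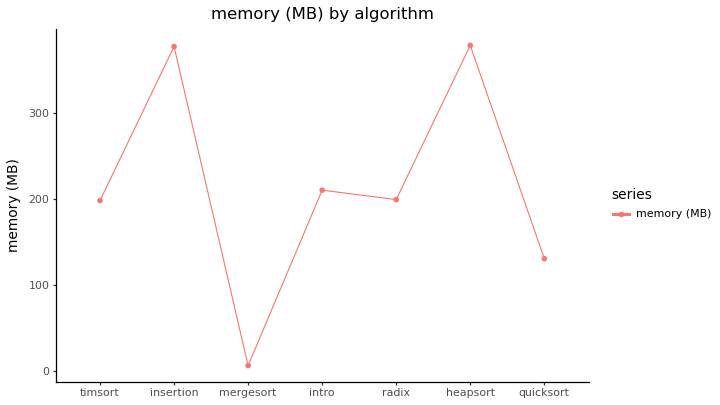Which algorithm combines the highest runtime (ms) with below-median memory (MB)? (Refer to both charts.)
mergesort

Chart 2 median memory (MB) ≈ 200; below-median algorithms: timsort, mergesort, quicksort. Among those, mergesort has the highest runtime (ms) (≈ 4500).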